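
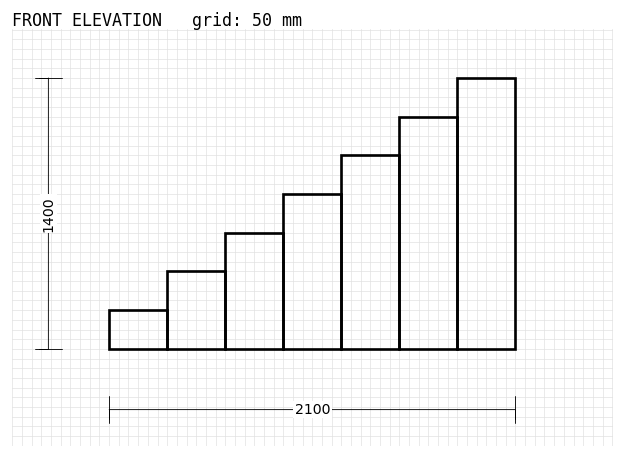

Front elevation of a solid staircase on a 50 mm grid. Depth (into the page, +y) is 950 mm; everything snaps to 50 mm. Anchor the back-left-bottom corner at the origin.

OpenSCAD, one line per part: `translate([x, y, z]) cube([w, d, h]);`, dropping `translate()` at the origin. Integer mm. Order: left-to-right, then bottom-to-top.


cube([300, 950, 200]);
translate([300, 0, 0]) cube([300, 950, 400]);
translate([600, 0, 0]) cube([300, 950, 600]);
translate([900, 0, 0]) cube([300, 950, 800]);
translate([1200, 0, 0]) cube([300, 950, 1000]);
translate([1500, 0, 0]) cube([300, 950, 1200]);
translate([1800, 0, 0]) cube([300, 950, 1400]);


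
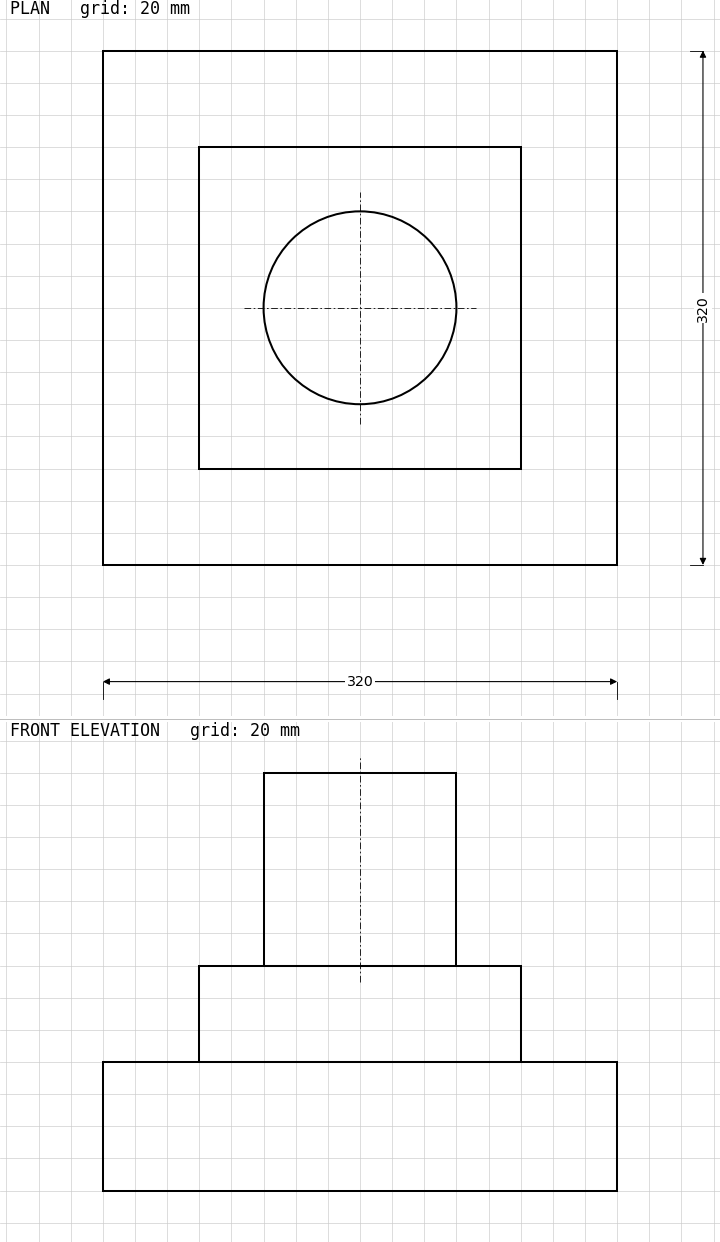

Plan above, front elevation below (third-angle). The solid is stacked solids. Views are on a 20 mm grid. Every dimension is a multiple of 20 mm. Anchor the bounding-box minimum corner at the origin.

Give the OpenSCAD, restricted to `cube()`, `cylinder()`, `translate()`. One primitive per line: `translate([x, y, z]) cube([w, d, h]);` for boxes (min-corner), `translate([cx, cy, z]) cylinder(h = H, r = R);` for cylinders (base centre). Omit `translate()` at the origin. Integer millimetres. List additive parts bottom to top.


cube([320, 320, 80]);
translate([60, 60, 80]) cube([200, 200, 60]);
translate([160, 160, 140]) cylinder(h = 120, r = 60);


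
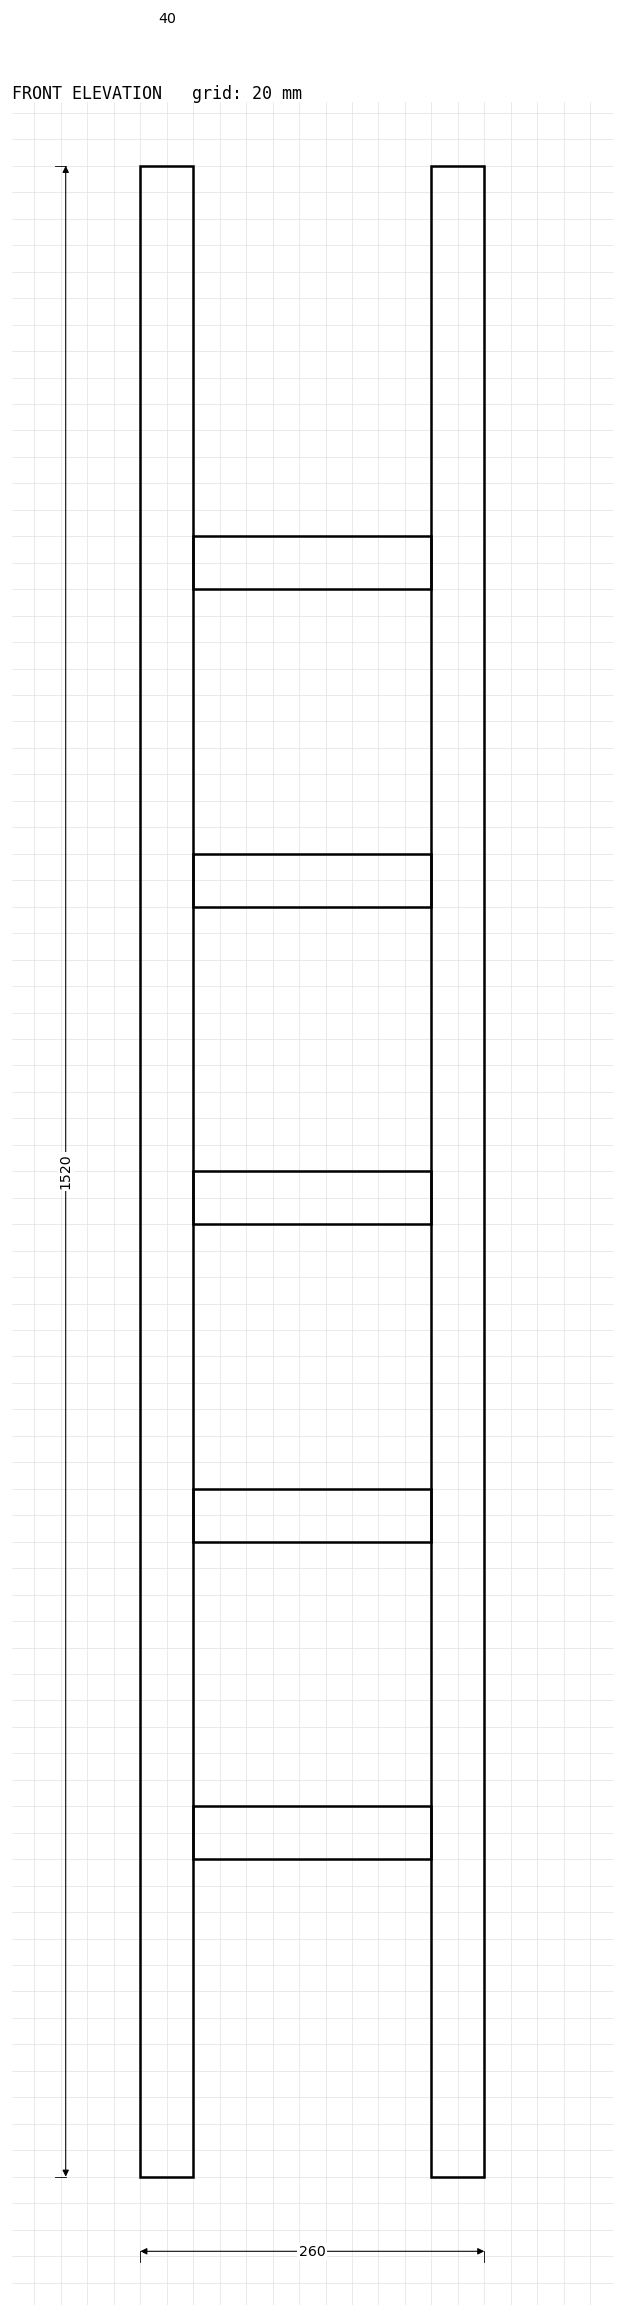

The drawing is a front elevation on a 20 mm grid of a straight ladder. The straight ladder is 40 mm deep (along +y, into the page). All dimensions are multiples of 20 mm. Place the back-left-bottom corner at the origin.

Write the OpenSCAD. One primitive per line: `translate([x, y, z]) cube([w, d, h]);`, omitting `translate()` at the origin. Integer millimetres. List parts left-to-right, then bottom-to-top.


cube([40, 40, 1520]);
translate([40, 0, 240]) cube([180, 40, 40]);
translate([40, 0, 480]) cube([180, 40, 40]);
translate([40, 0, 720]) cube([180, 40, 40]);
translate([40, 0, 960]) cube([180, 40, 40]);
translate([40, 0, 1200]) cube([180, 40, 40]);
translate([220, 0, 0]) cube([40, 40, 1520]);


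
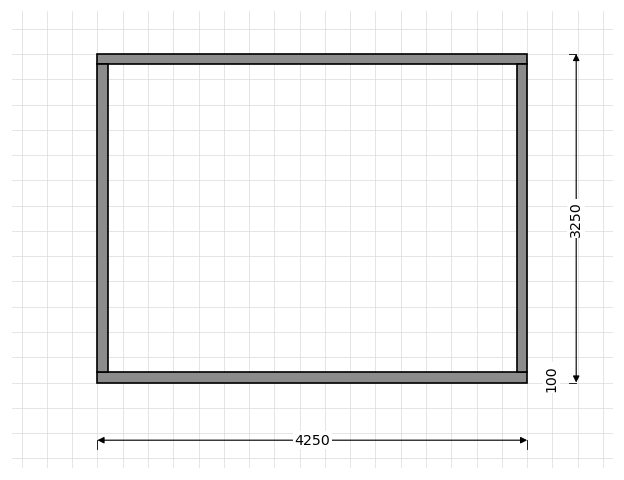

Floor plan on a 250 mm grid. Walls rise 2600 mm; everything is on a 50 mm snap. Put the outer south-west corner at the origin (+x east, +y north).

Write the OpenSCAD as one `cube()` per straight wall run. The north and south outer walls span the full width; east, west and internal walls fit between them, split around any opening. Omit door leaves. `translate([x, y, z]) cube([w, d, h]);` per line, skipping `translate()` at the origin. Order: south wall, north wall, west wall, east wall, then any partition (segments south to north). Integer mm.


cube([4250, 100, 2600]);
translate([0, 3150, 0]) cube([4250, 100, 2600]);
translate([0, 100, 0]) cube([100, 3050, 2600]);
translate([4150, 100, 0]) cube([100, 3050, 2600]);


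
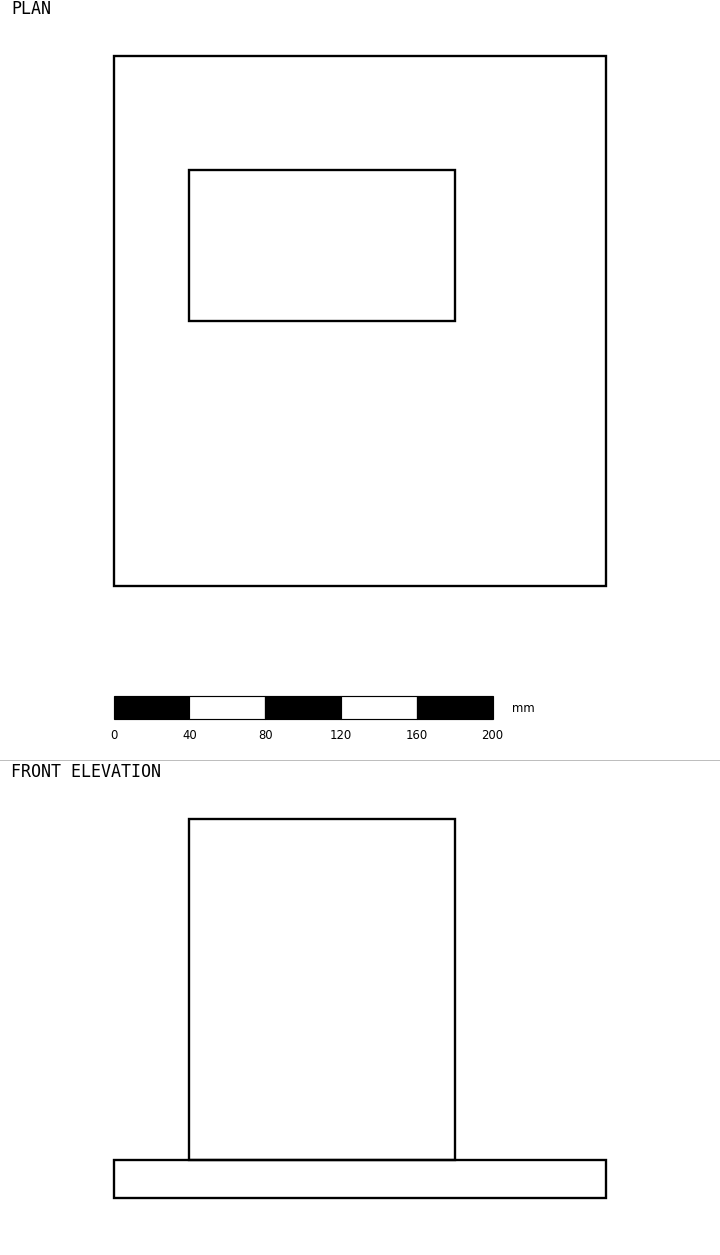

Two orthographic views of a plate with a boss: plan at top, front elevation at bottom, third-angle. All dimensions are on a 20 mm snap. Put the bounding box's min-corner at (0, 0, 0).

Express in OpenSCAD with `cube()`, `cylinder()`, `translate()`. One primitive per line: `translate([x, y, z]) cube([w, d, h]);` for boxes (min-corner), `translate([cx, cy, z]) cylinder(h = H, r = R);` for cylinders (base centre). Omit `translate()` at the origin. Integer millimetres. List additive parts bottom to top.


cube([260, 280, 20]);
translate([40, 140, 20]) cube([140, 80, 180]);


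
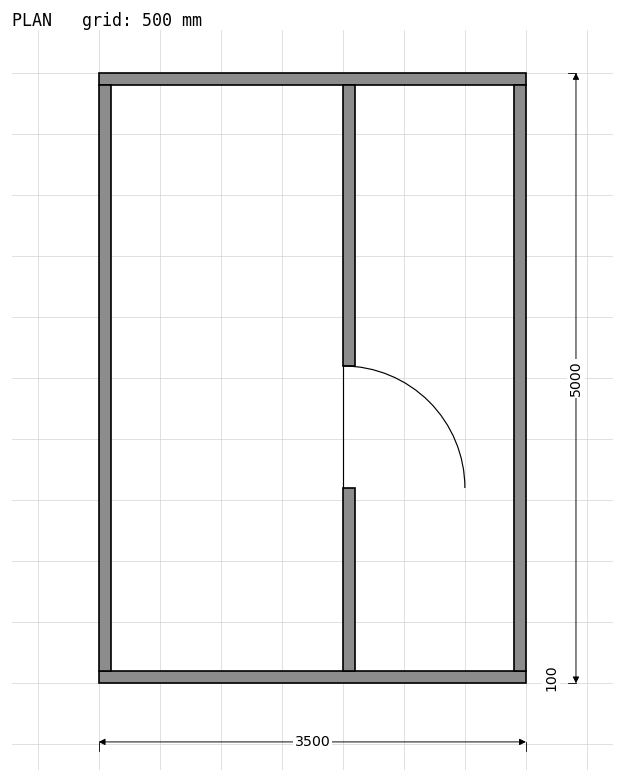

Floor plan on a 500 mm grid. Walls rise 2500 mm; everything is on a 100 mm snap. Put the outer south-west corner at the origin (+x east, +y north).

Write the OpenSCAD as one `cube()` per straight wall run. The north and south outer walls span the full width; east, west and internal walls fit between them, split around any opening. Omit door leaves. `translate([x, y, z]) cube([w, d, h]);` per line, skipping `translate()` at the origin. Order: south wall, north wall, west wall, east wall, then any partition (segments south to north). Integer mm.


cube([3500, 100, 2500]);
translate([0, 4900, 0]) cube([3500, 100, 2500]);
translate([0, 100, 0]) cube([100, 4800, 2500]);
translate([3400, 100, 0]) cube([100, 4800, 2500]);
translate([2000, 100, 0]) cube([100, 1500, 2500]);
translate([2000, 2600, 0]) cube([100, 2300, 2500]);


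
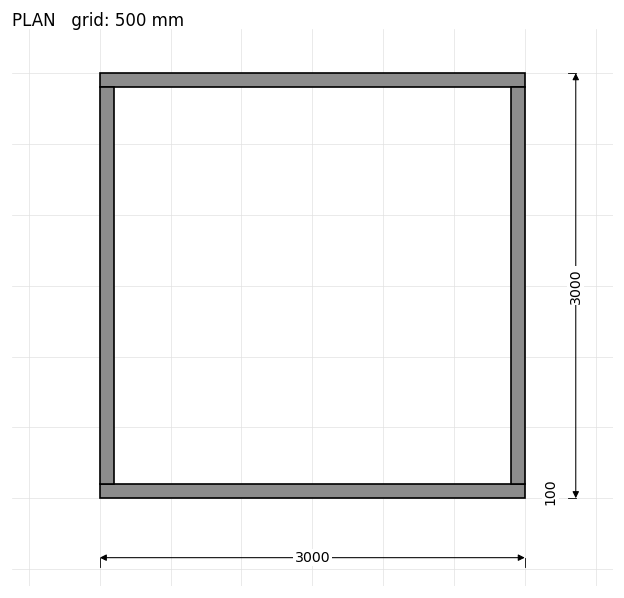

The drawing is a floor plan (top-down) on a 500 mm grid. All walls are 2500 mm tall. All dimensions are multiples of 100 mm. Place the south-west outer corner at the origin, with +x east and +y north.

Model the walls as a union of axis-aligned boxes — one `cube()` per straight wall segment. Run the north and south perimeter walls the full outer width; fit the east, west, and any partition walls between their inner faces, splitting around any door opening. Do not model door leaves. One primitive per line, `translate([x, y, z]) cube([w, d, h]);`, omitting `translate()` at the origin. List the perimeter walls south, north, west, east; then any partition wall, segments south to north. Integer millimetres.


cube([3000, 100, 2500]);
translate([0, 2900, 0]) cube([3000, 100, 2500]);
translate([0, 100, 0]) cube([100, 2800, 2500]);
translate([2900, 100, 0]) cube([100, 2800, 2500]);


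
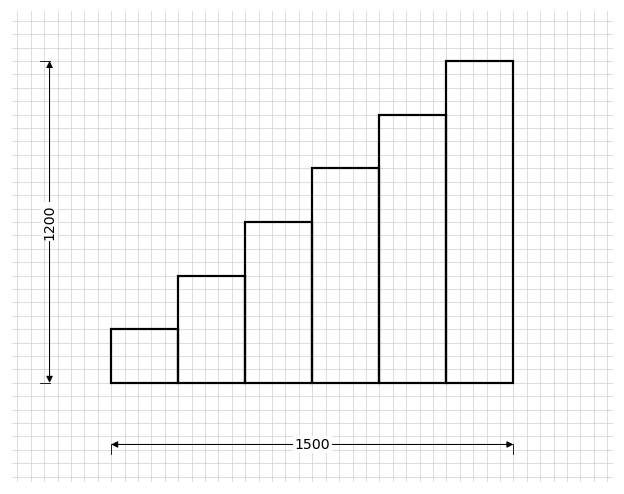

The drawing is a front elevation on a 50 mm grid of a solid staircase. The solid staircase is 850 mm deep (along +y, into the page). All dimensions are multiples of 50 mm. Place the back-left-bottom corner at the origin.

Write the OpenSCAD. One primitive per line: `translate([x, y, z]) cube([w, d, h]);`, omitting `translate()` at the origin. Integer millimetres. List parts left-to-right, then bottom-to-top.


cube([250, 850, 200]);
translate([250, 0, 0]) cube([250, 850, 400]);
translate([500, 0, 0]) cube([250, 850, 600]);
translate([750, 0, 0]) cube([250, 850, 800]);
translate([1000, 0, 0]) cube([250, 850, 1000]);
translate([1250, 0, 0]) cube([250, 850, 1200]);


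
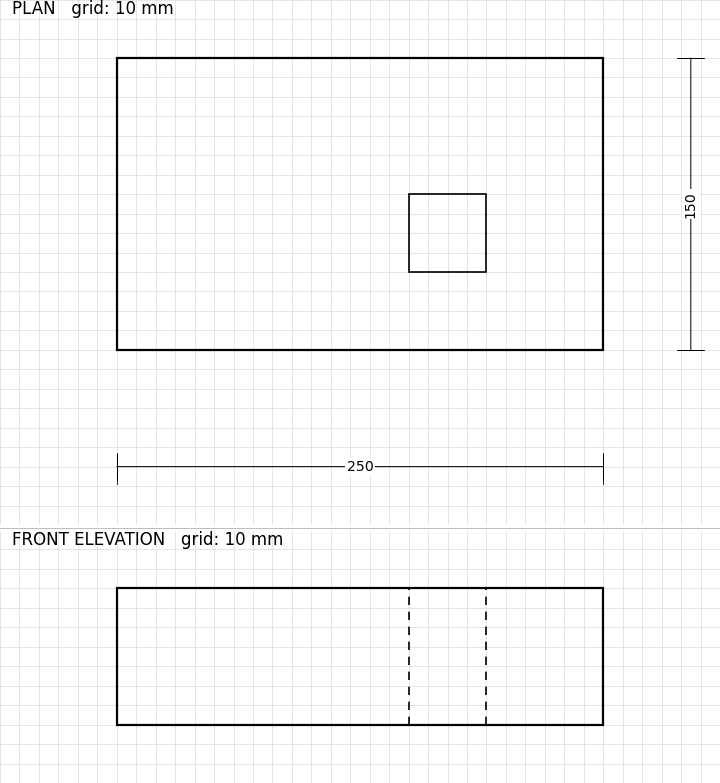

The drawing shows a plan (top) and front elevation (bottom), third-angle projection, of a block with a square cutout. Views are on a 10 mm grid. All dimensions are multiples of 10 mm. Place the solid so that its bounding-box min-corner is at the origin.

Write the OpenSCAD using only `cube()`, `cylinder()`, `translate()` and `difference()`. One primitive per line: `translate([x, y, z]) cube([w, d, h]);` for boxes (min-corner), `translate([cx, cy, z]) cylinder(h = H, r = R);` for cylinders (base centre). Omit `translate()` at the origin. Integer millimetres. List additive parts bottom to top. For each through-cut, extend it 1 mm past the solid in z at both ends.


difference() {
  cube([250, 150, 70]);
  translate([150, 40, -1]) cube([40, 40, 72]);
}


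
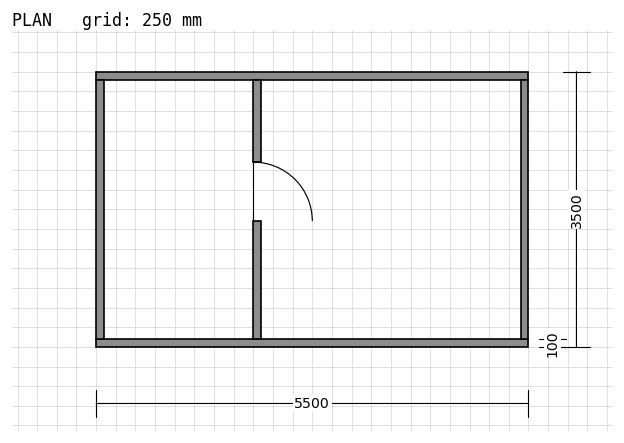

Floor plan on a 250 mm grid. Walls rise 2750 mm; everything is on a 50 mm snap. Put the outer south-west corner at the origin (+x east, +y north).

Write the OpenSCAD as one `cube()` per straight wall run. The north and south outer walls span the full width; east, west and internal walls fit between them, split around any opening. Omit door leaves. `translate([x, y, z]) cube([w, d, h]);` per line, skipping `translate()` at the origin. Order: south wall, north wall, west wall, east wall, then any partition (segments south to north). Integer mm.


cube([5500, 100, 2750]);
translate([0, 3400, 0]) cube([5500, 100, 2750]);
translate([0, 100, 0]) cube([100, 3300, 2750]);
translate([5400, 100, 0]) cube([100, 3300, 2750]);
translate([2000, 100, 0]) cube([100, 1500, 2750]);
translate([2000, 2350, 0]) cube([100, 1050, 2750]);


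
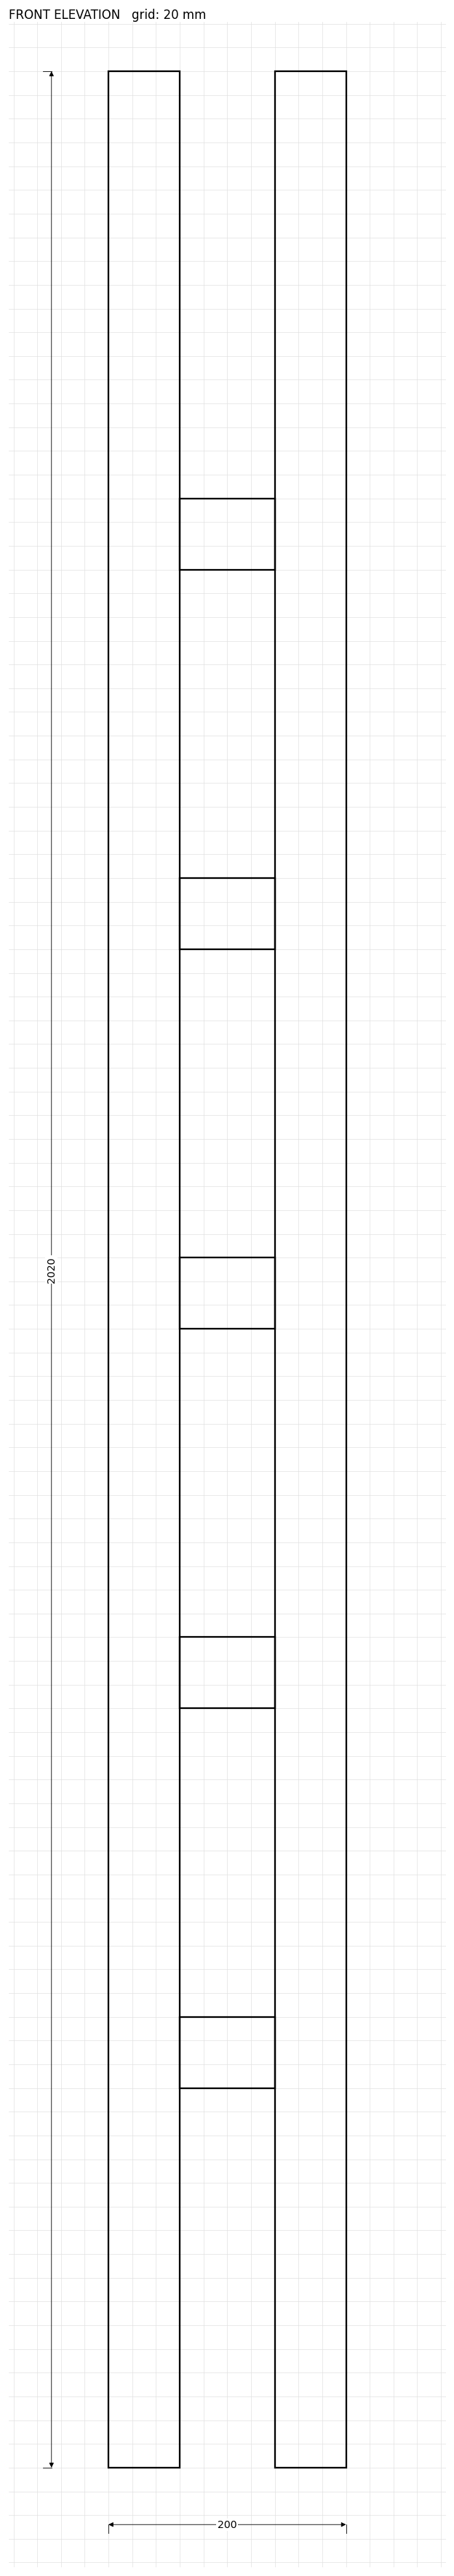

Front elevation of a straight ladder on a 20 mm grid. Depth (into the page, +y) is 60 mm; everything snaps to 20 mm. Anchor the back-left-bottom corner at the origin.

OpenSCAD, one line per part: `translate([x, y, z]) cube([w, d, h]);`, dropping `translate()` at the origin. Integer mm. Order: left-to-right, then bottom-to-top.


cube([60, 60, 2020]);
translate([60, 0, 320]) cube([80, 60, 60]);
translate([60, 0, 640]) cube([80, 60, 60]);
translate([60, 0, 960]) cube([80, 60, 60]);
translate([60, 0, 1280]) cube([80, 60, 60]);
translate([60, 0, 1600]) cube([80, 60, 60]);
translate([140, 0, 0]) cube([60, 60, 2020]);


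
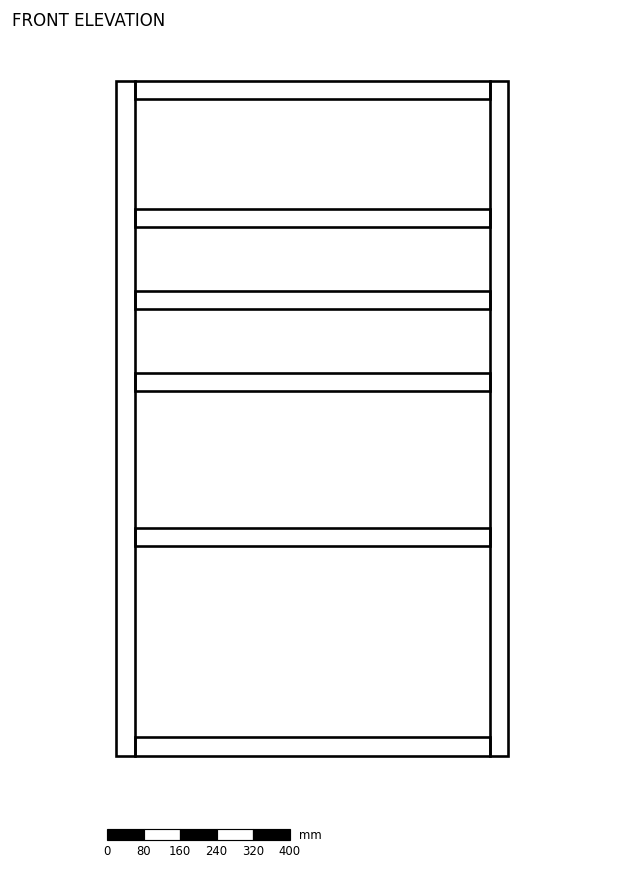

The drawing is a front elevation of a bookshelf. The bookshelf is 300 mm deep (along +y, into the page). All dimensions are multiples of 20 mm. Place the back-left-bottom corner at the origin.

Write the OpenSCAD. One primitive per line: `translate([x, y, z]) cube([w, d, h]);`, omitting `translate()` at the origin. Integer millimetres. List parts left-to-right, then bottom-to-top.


cube([40, 300, 1480]);
translate([40, 0, 0]) cube([780, 300, 40]);
translate([40, 0, 460]) cube([780, 300, 40]);
translate([40, 0, 800]) cube([780, 300, 40]);
translate([40, 0, 980]) cube([780, 300, 40]);
translate([40, 0, 1160]) cube([780, 300, 40]);
translate([40, 0, 1440]) cube([780, 300, 40]);
translate([820, 0, 0]) cube([40, 300, 1480]);


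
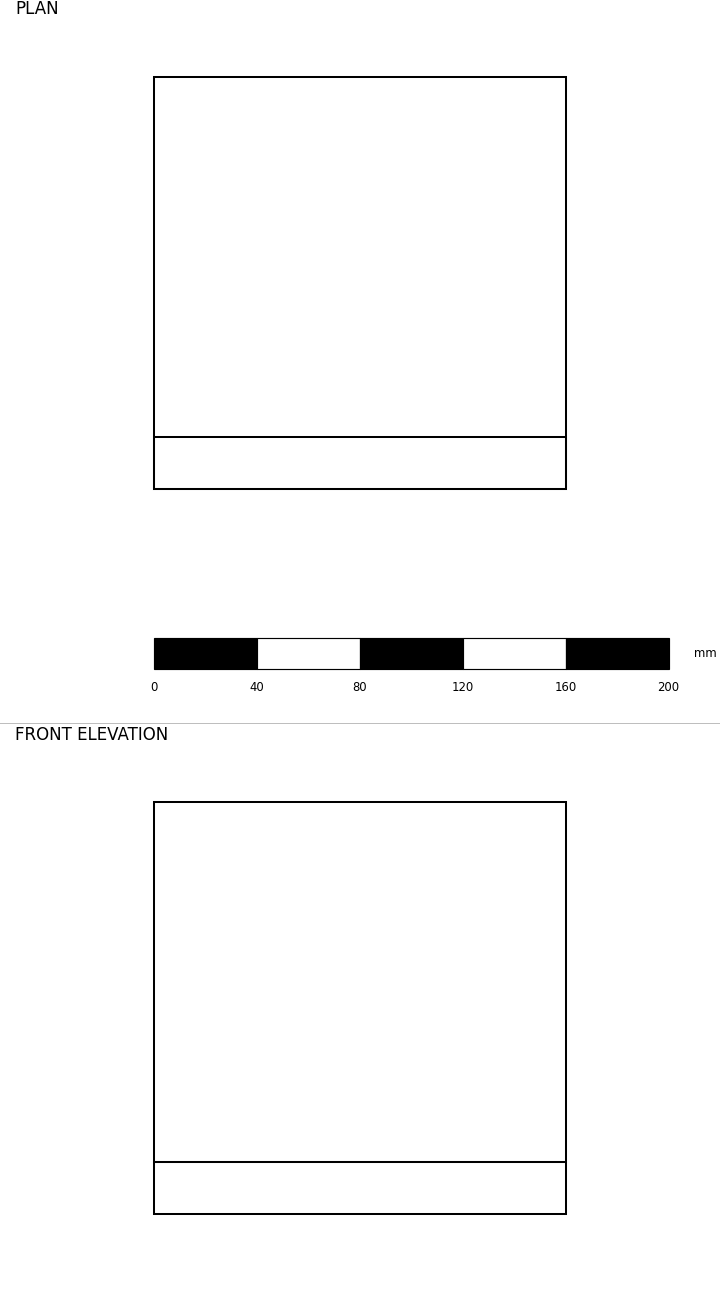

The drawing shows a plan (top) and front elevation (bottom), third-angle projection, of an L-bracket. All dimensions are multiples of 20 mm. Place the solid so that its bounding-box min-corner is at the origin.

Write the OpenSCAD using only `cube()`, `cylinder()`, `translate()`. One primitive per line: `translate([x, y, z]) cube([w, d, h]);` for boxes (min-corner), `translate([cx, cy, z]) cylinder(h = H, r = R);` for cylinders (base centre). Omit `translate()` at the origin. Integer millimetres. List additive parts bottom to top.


cube([160, 160, 20]);
translate([0, 0, 20]) cube([160, 20, 140]);


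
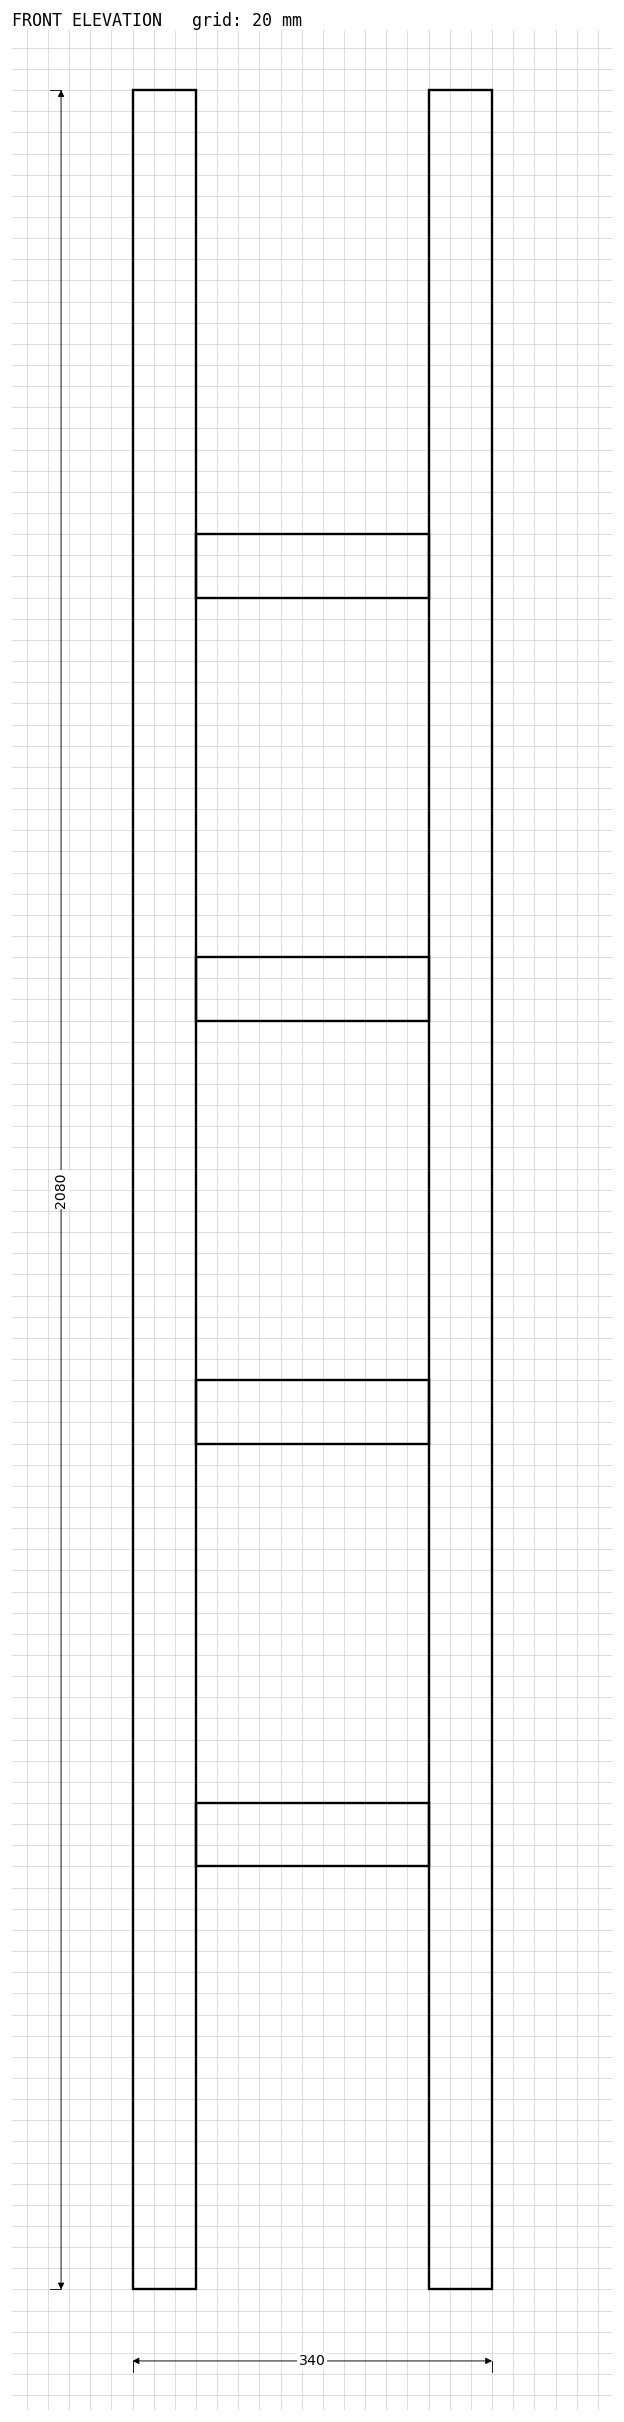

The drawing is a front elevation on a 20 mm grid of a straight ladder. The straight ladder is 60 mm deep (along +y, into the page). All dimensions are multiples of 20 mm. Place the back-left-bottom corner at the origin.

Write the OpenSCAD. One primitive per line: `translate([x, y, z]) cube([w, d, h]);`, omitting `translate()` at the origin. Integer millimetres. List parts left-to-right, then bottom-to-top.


cube([60, 60, 2080]);
translate([60, 0, 400]) cube([220, 60, 60]);
translate([60, 0, 800]) cube([220, 60, 60]);
translate([60, 0, 1200]) cube([220, 60, 60]);
translate([60, 0, 1600]) cube([220, 60, 60]);
translate([280, 0, 0]) cube([60, 60, 2080]);


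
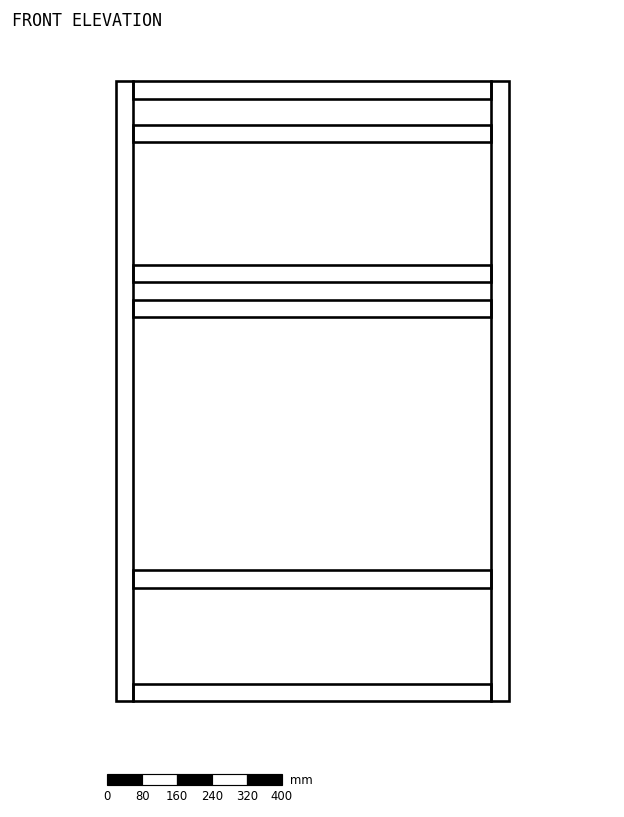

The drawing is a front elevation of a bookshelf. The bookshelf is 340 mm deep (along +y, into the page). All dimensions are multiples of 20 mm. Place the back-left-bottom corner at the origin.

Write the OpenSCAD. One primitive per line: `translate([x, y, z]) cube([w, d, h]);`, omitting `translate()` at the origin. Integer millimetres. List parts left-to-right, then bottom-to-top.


cube([40, 340, 1420]);
translate([40, 0, 0]) cube([820, 340, 40]);
translate([40, 0, 260]) cube([820, 340, 40]);
translate([40, 0, 880]) cube([820, 340, 40]);
translate([40, 0, 960]) cube([820, 340, 40]);
translate([40, 0, 1280]) cube([820, 340, 40]);
translate([40, 0, 1380]) cube([820, 340, 40]);
translate([860, 0, 0]) cube([40, 340, 1420]);


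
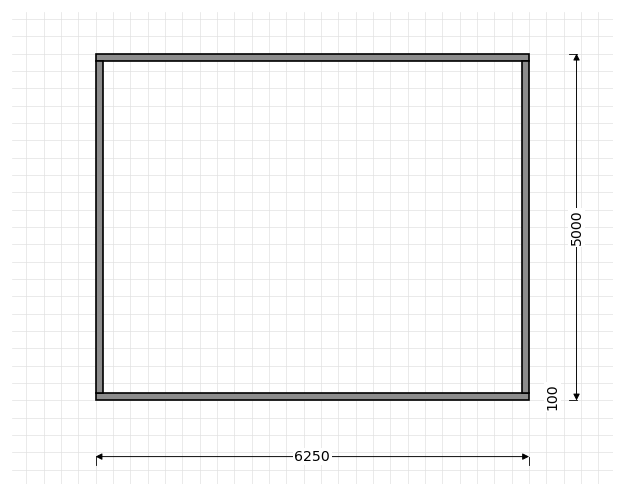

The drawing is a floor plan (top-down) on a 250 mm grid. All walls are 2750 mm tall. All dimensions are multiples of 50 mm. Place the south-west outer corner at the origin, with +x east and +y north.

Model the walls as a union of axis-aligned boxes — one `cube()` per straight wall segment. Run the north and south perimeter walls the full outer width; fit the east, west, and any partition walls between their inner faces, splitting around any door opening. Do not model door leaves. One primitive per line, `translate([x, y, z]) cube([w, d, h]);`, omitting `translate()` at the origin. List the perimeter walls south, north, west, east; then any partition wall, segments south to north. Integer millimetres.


cube([6250, 100, 2750]);
translate([0, 4900, 0]) cube([6250, 100, 2750]);
translate([0, 100, 0]) cube([100, 4800, 2750]);
translate([6150, 100, 0]) cube([100, 4800, 2750]);


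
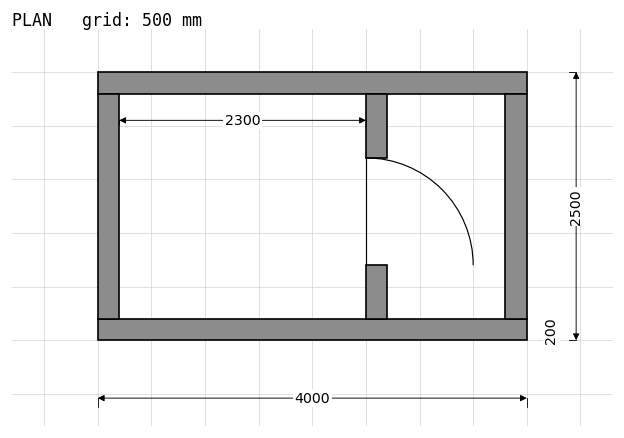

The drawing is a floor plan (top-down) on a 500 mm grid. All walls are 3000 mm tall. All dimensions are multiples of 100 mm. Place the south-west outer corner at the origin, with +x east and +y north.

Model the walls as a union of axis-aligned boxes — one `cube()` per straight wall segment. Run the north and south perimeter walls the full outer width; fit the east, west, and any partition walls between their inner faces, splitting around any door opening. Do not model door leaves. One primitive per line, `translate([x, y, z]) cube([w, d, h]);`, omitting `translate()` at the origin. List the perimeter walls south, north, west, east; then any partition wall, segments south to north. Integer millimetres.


cube([4000, 200, 3000]);
translate([0, 2300, 0]) cube([4000, 200, 3000]);
translate([0, 200, 0]) cube([200, 2100, 3000]);
translate([3800, 200, 0]) cube([200, 2100, 3000]);
translate([2500, 200, 0]) cube([200, 500, 3000]);
translate([2500, 1700, 0]) cube([200, 600, 3000]);


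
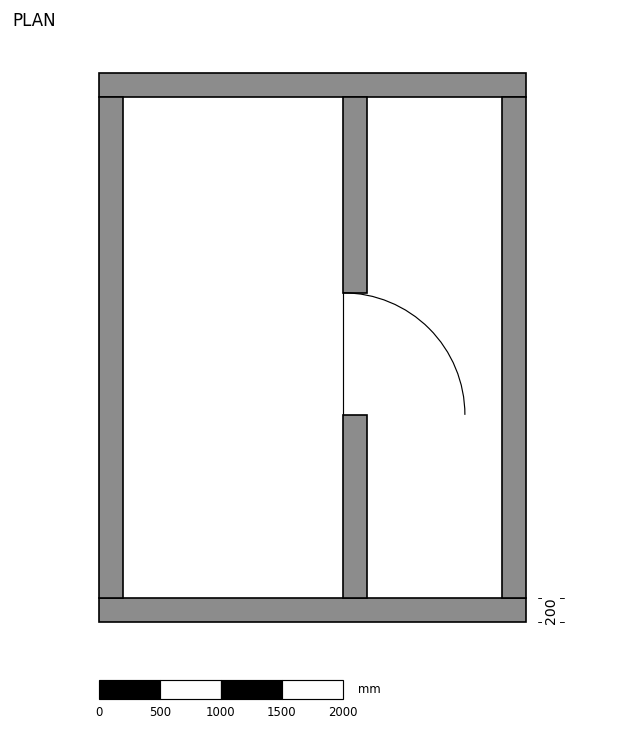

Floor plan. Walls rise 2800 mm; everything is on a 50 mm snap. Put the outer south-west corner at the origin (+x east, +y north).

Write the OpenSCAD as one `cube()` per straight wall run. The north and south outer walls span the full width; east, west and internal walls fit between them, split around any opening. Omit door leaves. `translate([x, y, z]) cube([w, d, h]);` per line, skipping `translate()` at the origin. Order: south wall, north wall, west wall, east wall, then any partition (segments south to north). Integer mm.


cube([3500, 200, 2800]);
translate([0, 4300, 0]) cube([3500, 200, 2800]);
translate([0, 200, 0]) cube([200, 4100, 2800]);
translate([3300, 200, 0]) cube([200, 4100, 2800]);
translate([2000, 200, 0]) cube([200, 1500, 2800]);
translate([2000, 2700, 0]) cube([200, 1600, 2800]);


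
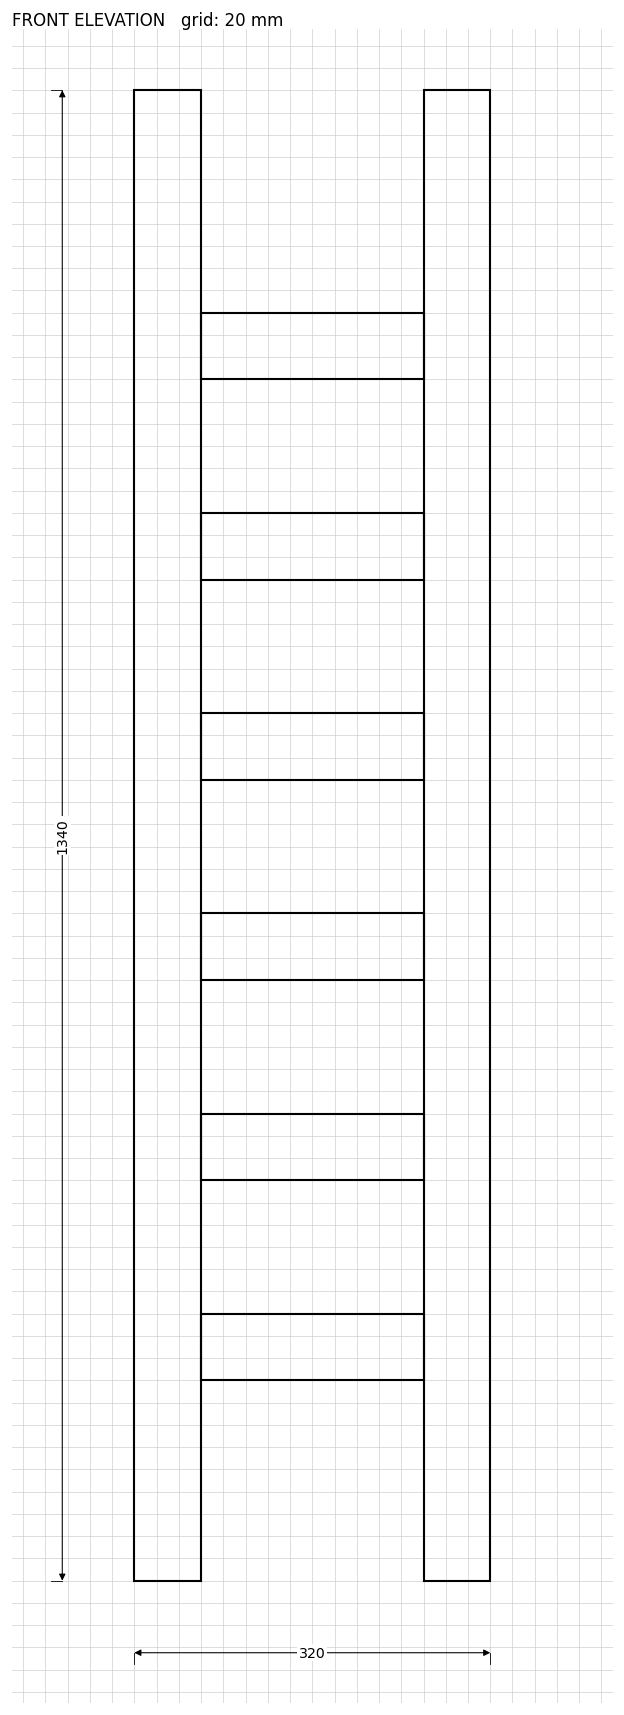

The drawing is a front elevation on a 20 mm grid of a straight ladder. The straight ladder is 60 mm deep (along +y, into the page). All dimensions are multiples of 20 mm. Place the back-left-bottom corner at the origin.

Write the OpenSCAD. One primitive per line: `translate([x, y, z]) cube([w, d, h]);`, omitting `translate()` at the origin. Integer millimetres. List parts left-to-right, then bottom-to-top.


cube([60, 60, 1340]);
translate([60, 0, 180]) cube([200, 60, 60]);
translate([60, 0, 360]) cube([200, 60, 60]);
translate([60, 0, 540]) cube([200, 60, 60]);
translate([60, 0, 720]) cube([200, 60, 60]);
translate([60, 0, 900]) cube([200, 60, 60]);
translate([60, 0, 1080]) cube([200, 60, 60]);
translate([260, 0, 0]) cube([60, 60, 1340]);


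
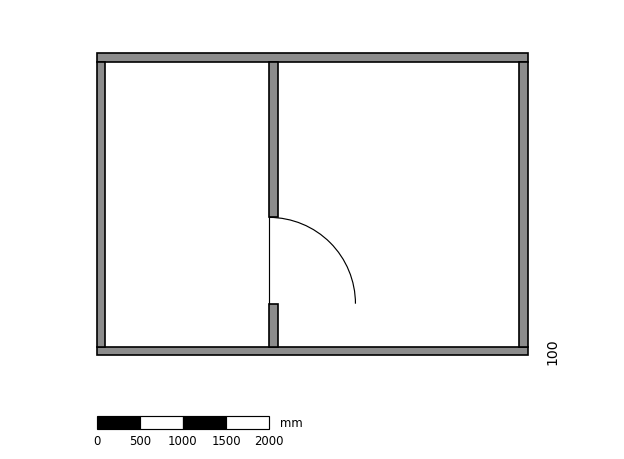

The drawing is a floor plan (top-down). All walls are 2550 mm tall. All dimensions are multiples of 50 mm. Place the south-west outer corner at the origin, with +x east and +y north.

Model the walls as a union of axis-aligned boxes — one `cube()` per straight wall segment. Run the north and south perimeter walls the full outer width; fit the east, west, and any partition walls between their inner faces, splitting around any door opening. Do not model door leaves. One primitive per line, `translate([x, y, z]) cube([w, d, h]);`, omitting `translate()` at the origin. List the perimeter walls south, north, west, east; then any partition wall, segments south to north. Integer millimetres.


cube([5000, 100, 2550]);
translate([0, 3400, 0]) cube([5000, 100, 2550]);
translate([0, 100, 0]) cube([100, 3300, 2550]);
translate([4900, 100, 0]) cube([100, 3300, 2550]);
translate([2000, 100, 0]) cube([100, 500, 2550]);
translate([2000, 1600, 0]) cube([100, 1800, 2550]);


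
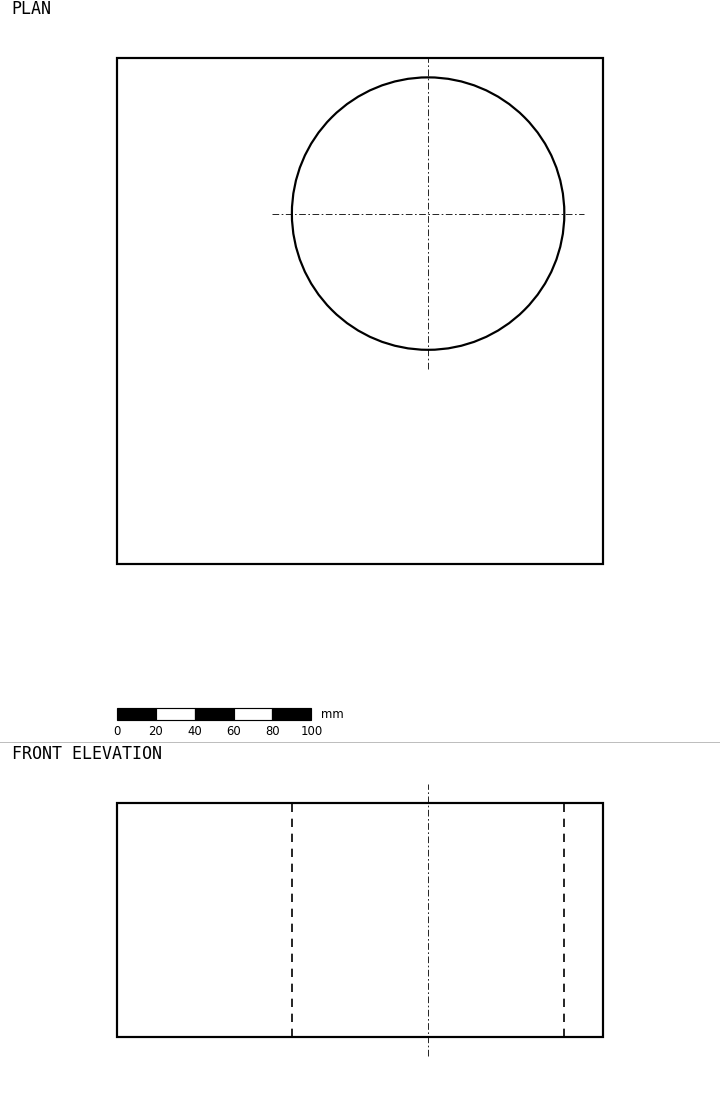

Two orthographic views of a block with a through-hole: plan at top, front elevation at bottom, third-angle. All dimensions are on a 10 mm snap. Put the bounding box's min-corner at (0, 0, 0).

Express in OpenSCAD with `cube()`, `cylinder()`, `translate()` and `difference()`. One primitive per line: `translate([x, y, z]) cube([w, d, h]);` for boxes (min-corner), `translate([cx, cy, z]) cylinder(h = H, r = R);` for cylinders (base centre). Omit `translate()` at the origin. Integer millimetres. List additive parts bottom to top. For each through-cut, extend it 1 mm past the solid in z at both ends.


difference() {
  cube([250, 260, 120]);
  translate([160, 180, -1]) cylinder(h = 122, r = 70);
}


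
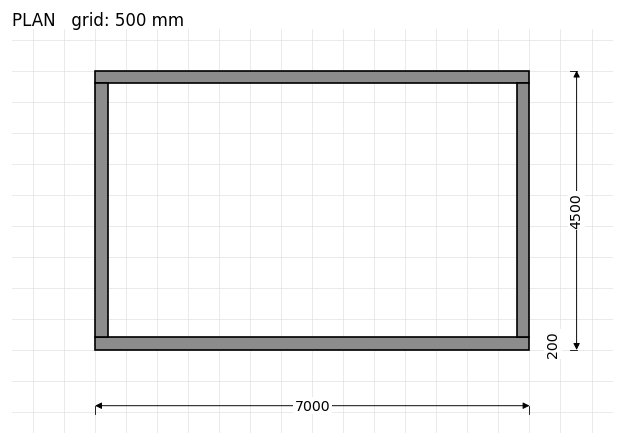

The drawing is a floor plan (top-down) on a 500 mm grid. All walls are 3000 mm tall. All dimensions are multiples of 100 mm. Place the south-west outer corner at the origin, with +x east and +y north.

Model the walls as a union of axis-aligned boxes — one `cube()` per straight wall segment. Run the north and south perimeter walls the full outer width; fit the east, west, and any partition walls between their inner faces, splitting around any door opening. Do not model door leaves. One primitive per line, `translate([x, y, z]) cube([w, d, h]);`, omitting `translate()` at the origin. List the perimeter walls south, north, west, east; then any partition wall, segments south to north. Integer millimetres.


cube([7000, 200, 3000]);
translate([0, 4300, 0]) cube([7000, 200, 3000]);
translate([0, 200, 0]) cube([200, 4100, 3000]);
translate([6800, 200, 0]) cube([200, 4100, 3000]);


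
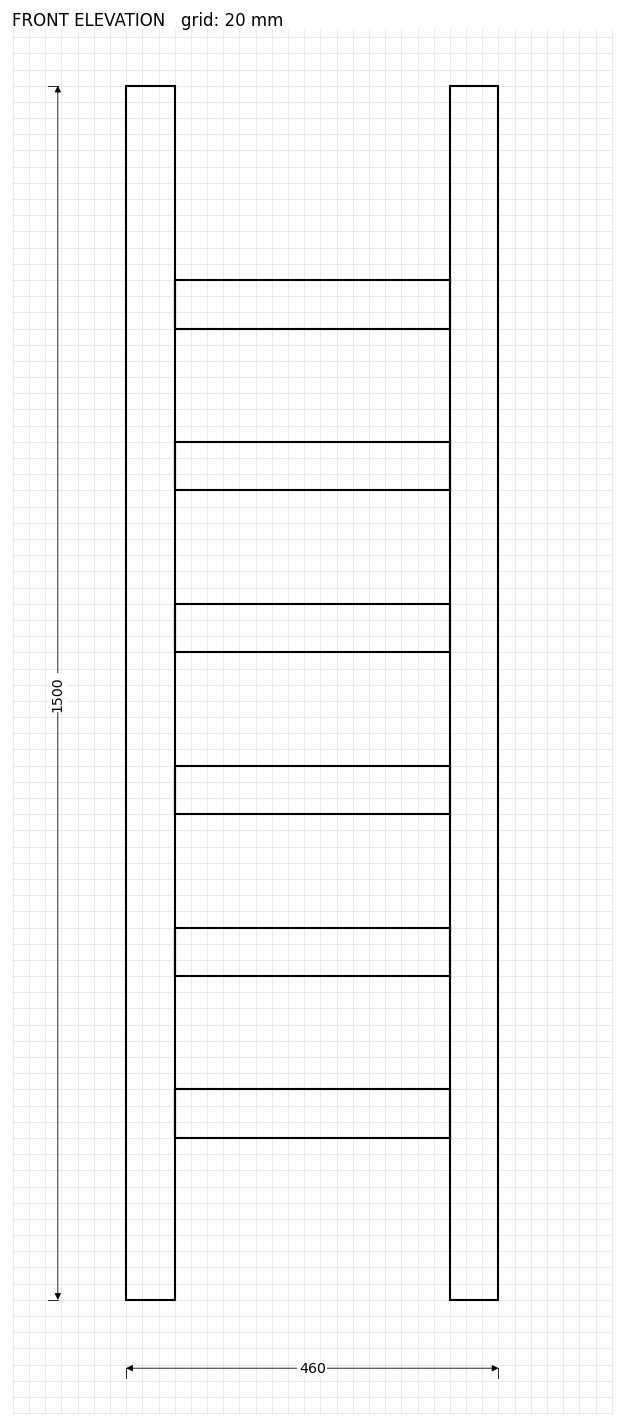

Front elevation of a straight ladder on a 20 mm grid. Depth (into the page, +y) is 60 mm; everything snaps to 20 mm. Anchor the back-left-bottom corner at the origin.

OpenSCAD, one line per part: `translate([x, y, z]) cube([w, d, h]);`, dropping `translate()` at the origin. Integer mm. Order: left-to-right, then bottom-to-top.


cube([60, 60, 1500]);
translate([60, 0, 200]) cube([340, 60, 60]);
translate([60, 0, 400]) cube([340, 60, 60]);
translate([60, 0, 600]) cube([340, 60, 60]);
translate([60, 0, 800]) cube([340, 60, 60]);
translate([60, 0, 1000]) cube([340, 60, 60]);
translate([60, 0, 1200]) cube([340, 60, 60]);
translate([400, 0, 0]) cube([60, 60, 1500]);


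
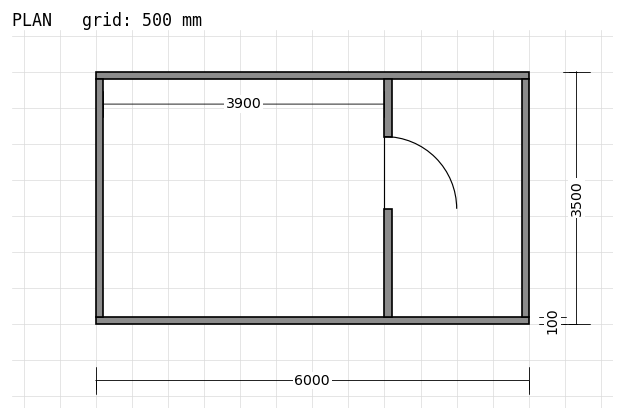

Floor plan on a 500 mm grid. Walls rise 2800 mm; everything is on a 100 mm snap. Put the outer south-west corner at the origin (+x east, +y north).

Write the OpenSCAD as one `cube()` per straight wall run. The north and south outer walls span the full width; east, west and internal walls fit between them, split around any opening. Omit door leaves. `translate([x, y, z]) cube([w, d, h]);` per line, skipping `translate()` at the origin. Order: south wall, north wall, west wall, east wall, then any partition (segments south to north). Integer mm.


cube([6000, 100, 2800]);
translate([0, 3400, 0]) cube([6000, 100, 2800]);
translate([0, 100, 0]) cube([100, 3300, 2800]);
translate([5900, 100, 0]) cube([100, 3300, 2800]);
translate([4000, 100, 0]) cube([100, 1500, 2800]);
translate([4000, 2600, 0]) cube([100, 800, 2800]);


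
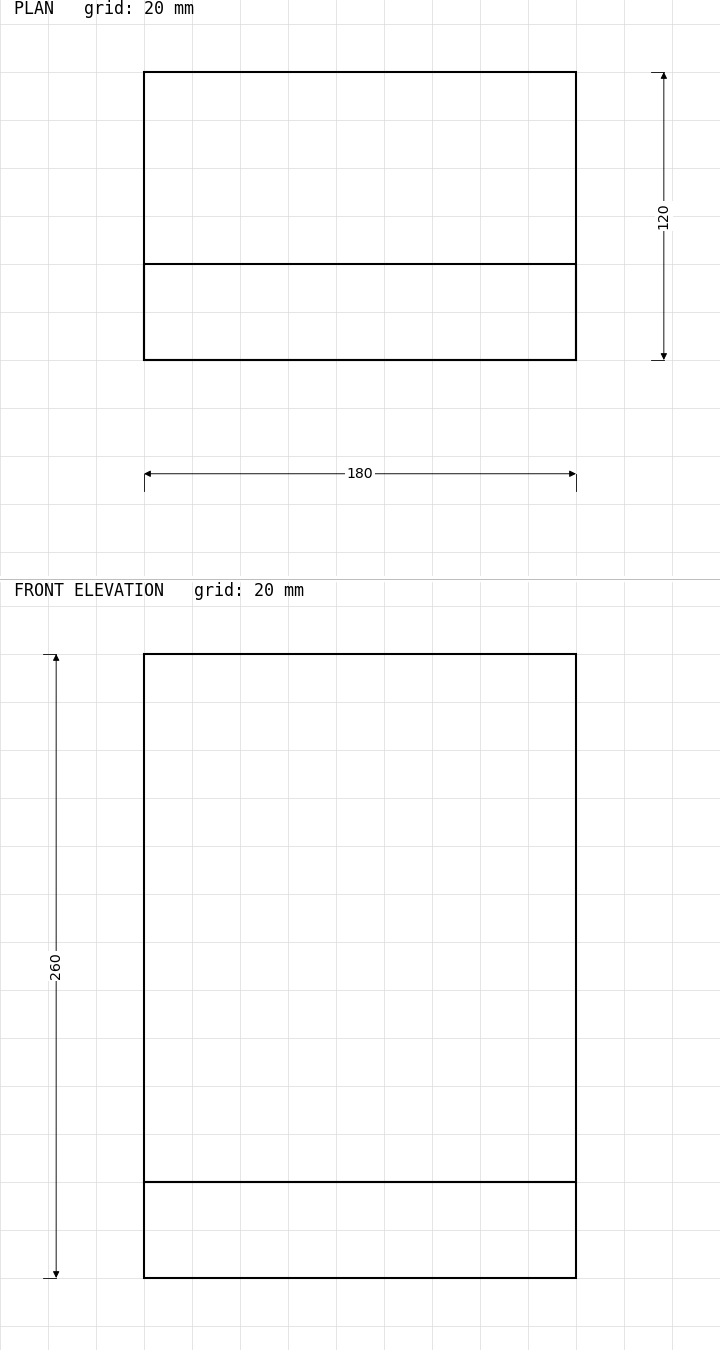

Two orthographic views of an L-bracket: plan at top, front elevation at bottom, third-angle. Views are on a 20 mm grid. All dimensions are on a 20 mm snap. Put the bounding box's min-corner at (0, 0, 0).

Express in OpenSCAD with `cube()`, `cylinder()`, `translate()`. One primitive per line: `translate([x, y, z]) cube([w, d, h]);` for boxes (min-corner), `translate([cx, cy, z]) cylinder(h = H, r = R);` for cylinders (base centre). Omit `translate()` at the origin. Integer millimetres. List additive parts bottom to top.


cube([180, 120, 40]);
translate([0, 0, 40]) cube([180, 40, 220]);


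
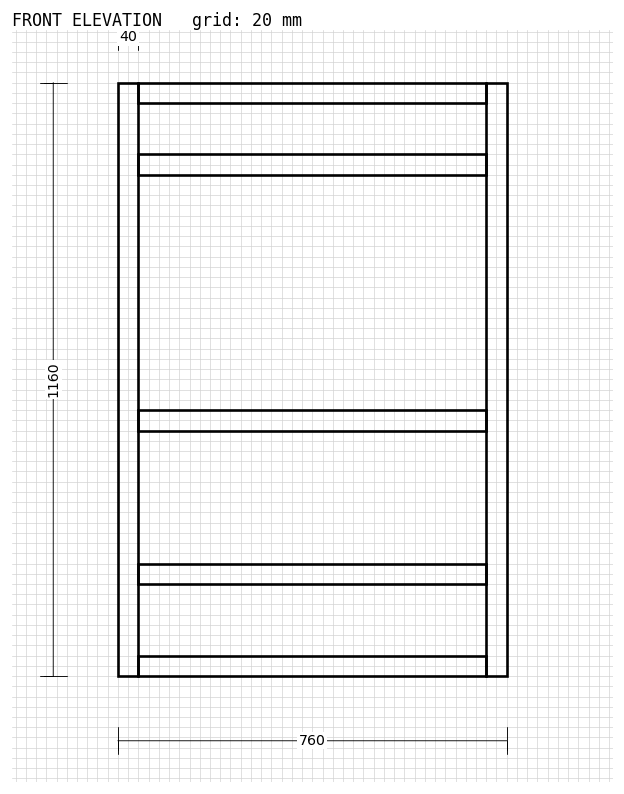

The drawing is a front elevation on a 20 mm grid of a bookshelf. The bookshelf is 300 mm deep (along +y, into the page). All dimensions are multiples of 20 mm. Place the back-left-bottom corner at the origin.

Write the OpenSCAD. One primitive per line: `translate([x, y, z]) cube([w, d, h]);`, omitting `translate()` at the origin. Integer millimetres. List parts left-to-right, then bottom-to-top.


cube([40, 300, 1160]);
translate([40, 0, 0]) cube([680, 300, 40]);
translate([40, 0, 180]) cube([680, 300, 40]);
translate([40, 0, 480]) cube([680, 300, 40]);
translate([40, 0, 980]) cube([680, 300, 40]);
translate([40, 0, 1120]) cube([680, 300, 40]);
translate([720, 0, 0]) cube([40, 300, 1160]);


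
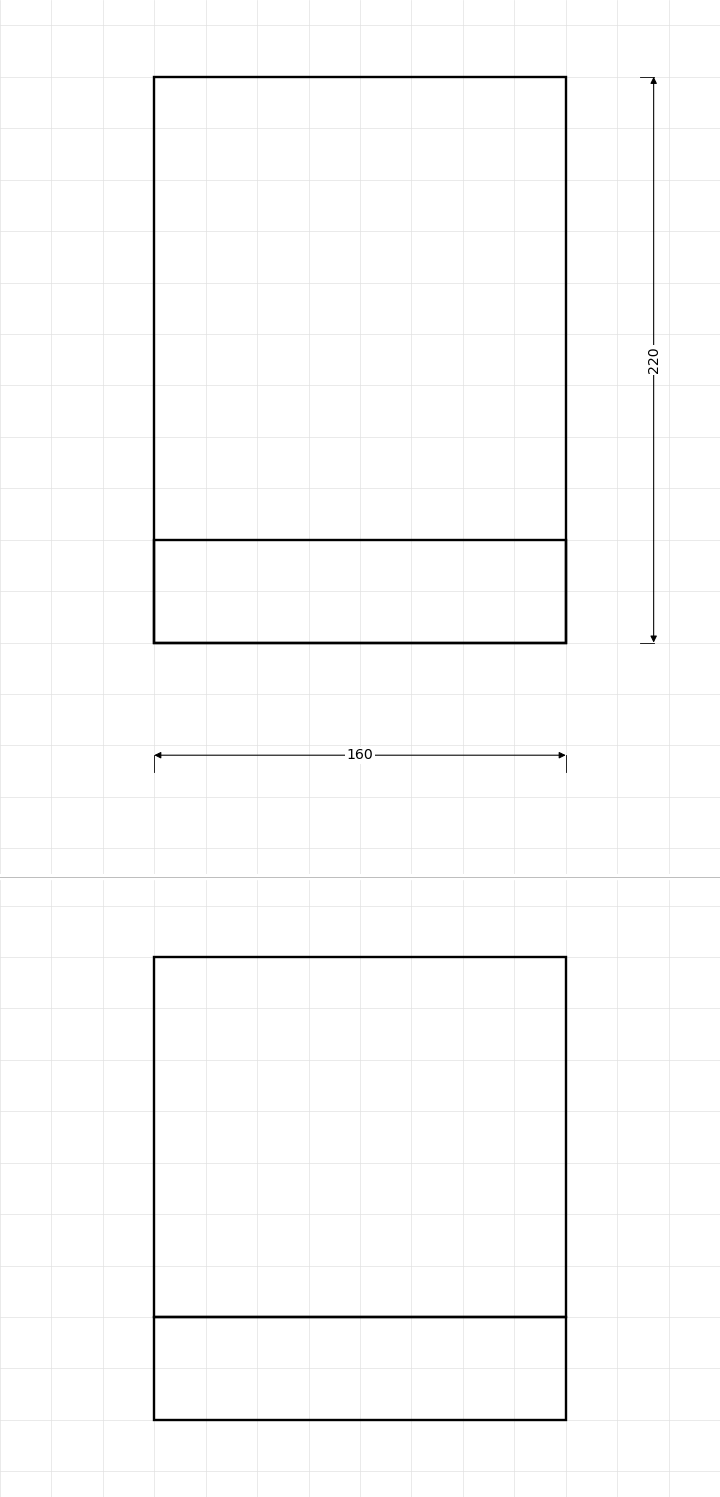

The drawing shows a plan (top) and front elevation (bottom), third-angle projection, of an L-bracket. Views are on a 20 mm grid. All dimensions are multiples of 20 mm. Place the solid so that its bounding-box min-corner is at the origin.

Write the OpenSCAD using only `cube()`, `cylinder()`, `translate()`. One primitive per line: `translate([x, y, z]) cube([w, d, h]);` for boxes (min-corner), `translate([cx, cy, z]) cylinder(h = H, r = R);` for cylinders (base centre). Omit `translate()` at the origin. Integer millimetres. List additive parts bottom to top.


cube([160, 220, 40]);
translate([0, 0, 40]) cube([160, 40, 140]);


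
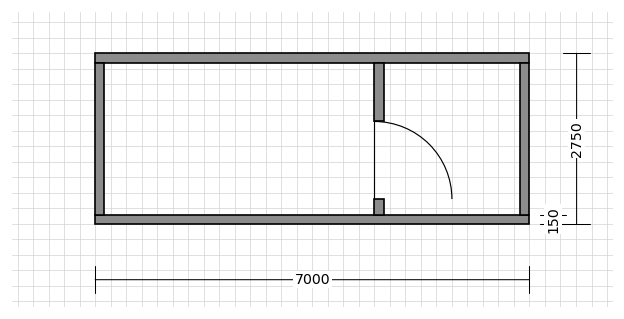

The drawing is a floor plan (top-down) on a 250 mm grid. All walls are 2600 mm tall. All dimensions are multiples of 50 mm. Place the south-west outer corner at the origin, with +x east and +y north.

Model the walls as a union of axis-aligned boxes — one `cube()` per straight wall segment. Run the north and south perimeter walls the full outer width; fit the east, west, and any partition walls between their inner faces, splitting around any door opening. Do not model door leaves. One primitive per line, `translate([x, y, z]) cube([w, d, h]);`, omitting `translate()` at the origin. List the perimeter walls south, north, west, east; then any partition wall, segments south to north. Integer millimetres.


cube([7000, 150, 2600]);
translate([0, 2600, 0]) cube([7000, 150, 2600]);
translate([0, 150, 0]) cube([150, 2450, 2600]);
translate([6850, 150, 0]) cube([150, 2450, 2600]);
translate([4500, 150, 0]) cube([150, 250, 2600]);
translate([4500, 1650, 0]) cube([150, 950, 2600]);


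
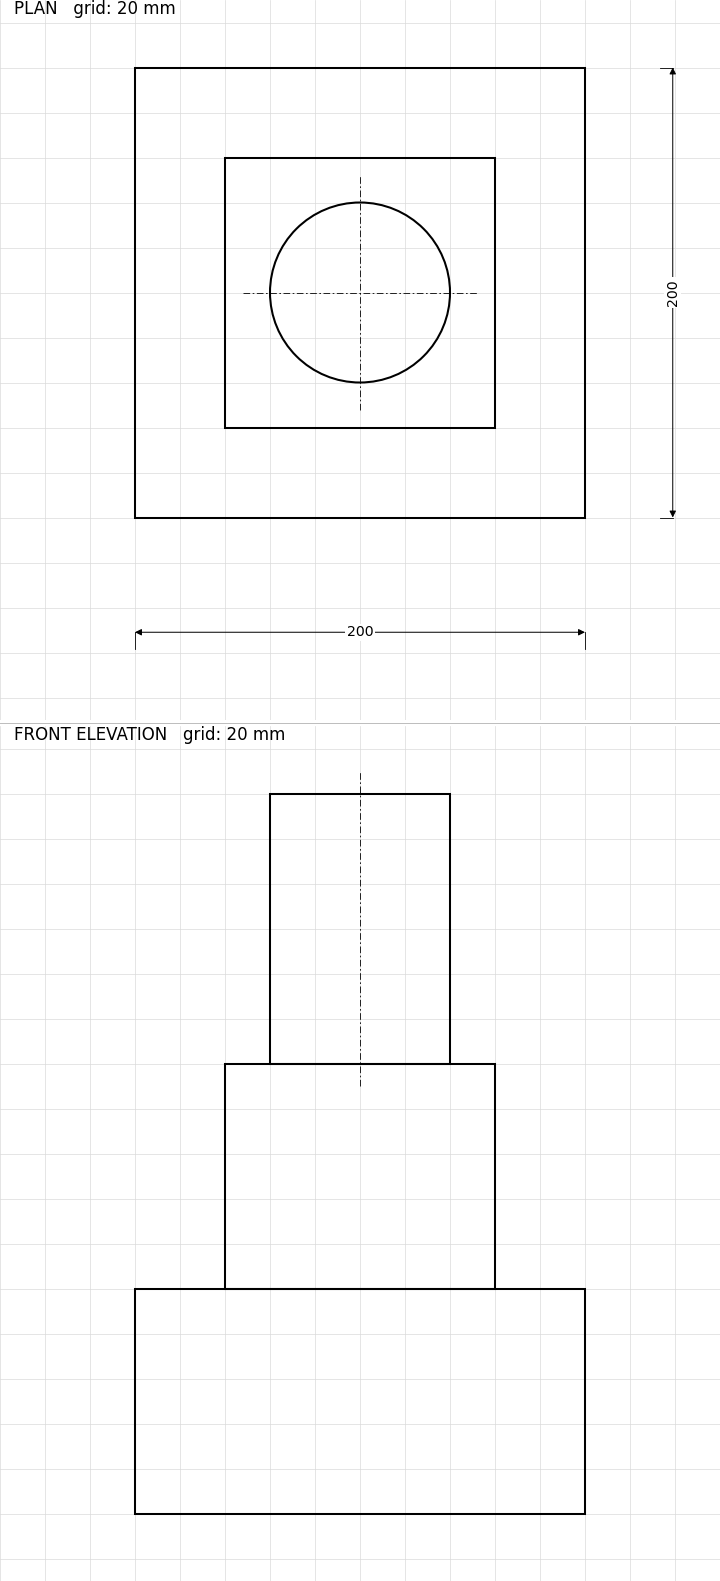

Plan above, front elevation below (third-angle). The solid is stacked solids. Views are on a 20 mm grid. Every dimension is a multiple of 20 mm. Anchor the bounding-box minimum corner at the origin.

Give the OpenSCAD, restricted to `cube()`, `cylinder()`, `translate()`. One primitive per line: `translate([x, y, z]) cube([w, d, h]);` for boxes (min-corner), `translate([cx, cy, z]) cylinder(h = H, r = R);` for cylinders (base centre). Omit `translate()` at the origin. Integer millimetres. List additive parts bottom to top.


cube([200, 200, 100]);
translate([40, 40, 100]) cube([120, 120, 100]);
translate([100, 100, 200]) cylinder(h = 120, r = 40);


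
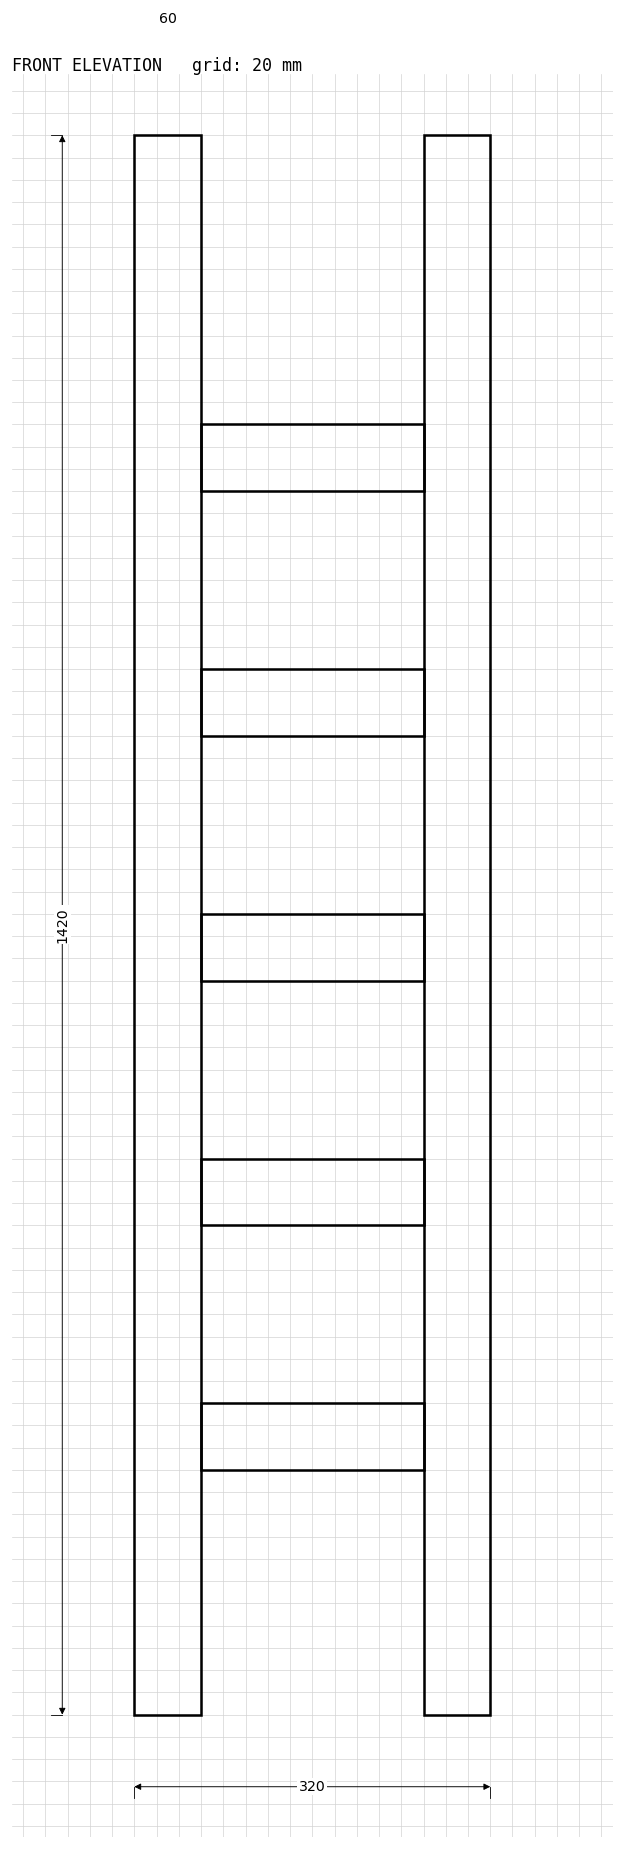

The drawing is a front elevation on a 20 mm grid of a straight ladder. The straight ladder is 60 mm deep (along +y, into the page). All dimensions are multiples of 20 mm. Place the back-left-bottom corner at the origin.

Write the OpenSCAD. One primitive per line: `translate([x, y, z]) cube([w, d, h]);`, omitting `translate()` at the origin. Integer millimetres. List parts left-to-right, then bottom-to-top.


cube([60, 60, 1420]);
translate([60, 0, 220]) cube([200, 60, 60]);
translate([60, 0, 440]) cube([200, 60, 60]);
translate([60, 0, 660]) cube([200, 60, 60]);
translate([60, 0, 880]) cube([200, 60, 60]);
translate([60, 0, 1100]) cube([200, 60, 60]);
translate([260, 0, 0]) cube([60, 60, 1420]);


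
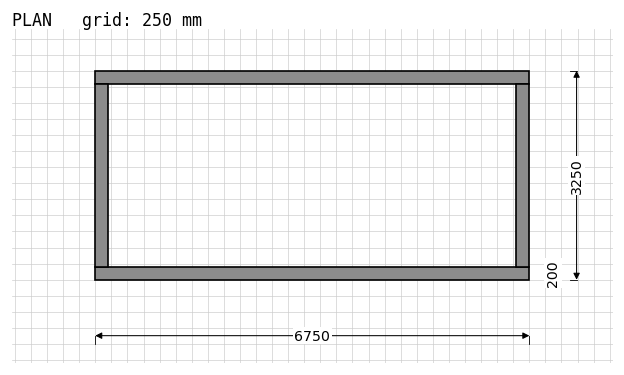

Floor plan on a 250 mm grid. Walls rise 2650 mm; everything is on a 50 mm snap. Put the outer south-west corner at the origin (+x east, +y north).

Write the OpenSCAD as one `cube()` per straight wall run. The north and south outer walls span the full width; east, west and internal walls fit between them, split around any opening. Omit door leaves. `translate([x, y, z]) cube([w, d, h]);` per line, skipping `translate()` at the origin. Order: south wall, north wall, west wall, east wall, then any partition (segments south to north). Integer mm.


cube([6750, 200, 2650]);
translate([0, 3050, 0]) cube([6750, 200, 2650]);
translate([0, 200, 0]) cube([200, 2850, 2650]);
translate([6550, 200, 0]) cube([200, 2850, 2650]);


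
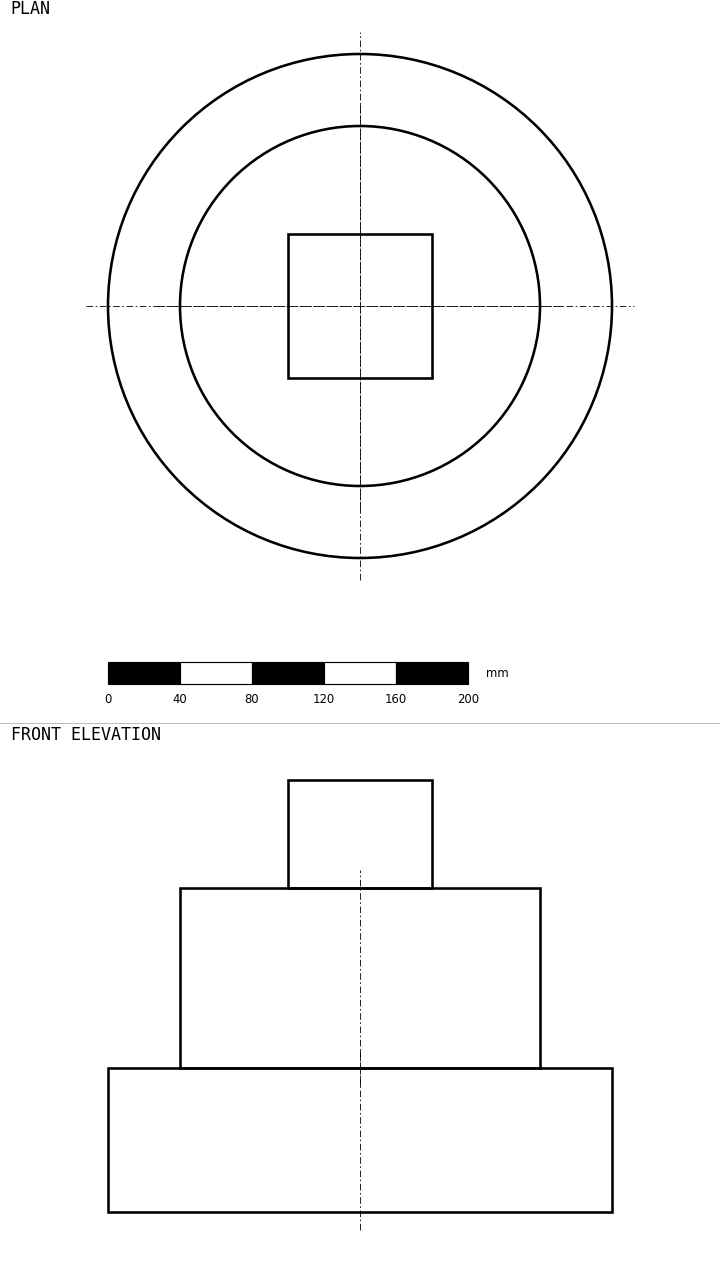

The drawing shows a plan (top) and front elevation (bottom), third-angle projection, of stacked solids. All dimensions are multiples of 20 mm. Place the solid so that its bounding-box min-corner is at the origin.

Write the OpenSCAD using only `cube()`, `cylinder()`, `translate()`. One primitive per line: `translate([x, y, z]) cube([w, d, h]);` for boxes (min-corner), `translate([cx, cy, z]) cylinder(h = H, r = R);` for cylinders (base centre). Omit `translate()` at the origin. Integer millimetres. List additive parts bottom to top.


translate([140, 140, 0]) cylinder(h = 80, r = 140);
translate([140, 140, 80]) cylinder(h = 100, r = 100);
translate([100, 100, 180]) cube([80, 80, 60]);


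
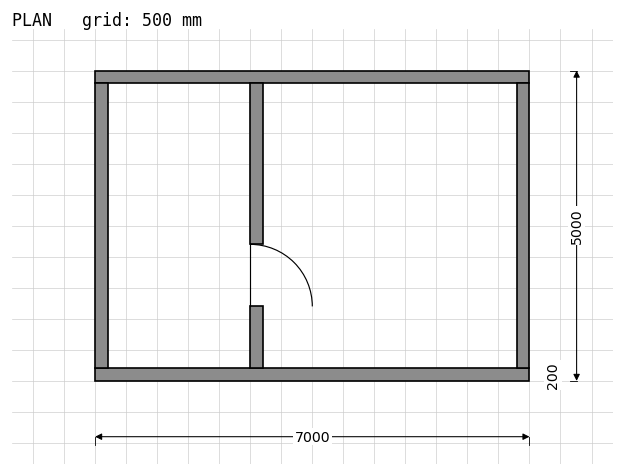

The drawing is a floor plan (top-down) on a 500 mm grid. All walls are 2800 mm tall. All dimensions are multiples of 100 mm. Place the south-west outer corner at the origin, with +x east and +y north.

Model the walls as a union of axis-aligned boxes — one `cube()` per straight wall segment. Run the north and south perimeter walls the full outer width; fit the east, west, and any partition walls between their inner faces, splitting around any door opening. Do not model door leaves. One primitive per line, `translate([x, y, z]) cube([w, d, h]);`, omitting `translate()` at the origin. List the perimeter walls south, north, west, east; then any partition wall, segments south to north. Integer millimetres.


cube([7000, 200, 2800]);
translate([0, 4800, 0]) cube([7000, 200, 2800]);
translate([0, 200, 0]) cube([200, 4600, 2800]);
translate([6800, 200, 0]) cube([200, 4600, 2800]);
translate([2500, 200, 0]) cube([200, 1000, 2800]);
translate([2500, 2200, 0]) cube([200, 2600, 2800]);


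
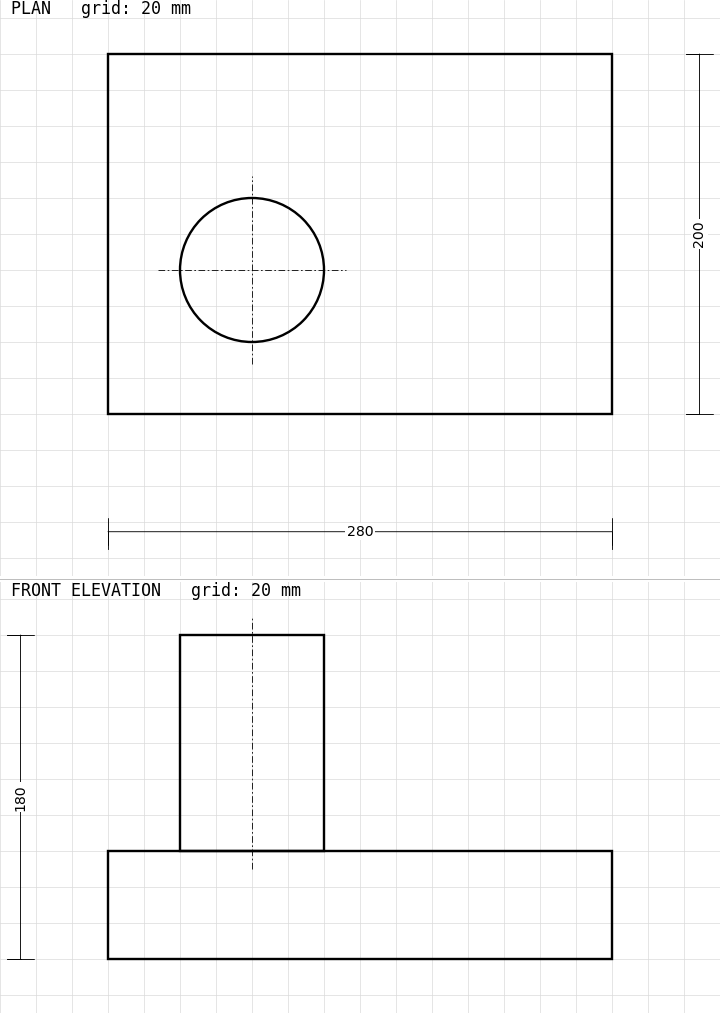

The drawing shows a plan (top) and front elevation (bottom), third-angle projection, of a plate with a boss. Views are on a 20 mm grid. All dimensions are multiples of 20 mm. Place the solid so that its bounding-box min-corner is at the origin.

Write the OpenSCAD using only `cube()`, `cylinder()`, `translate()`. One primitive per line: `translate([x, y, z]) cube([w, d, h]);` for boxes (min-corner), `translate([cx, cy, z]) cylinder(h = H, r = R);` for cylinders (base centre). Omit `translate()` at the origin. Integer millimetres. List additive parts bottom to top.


cube([280, 200, 60]);
translate([80, 80, 60]) cylinder(h = 120, r = 40);
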